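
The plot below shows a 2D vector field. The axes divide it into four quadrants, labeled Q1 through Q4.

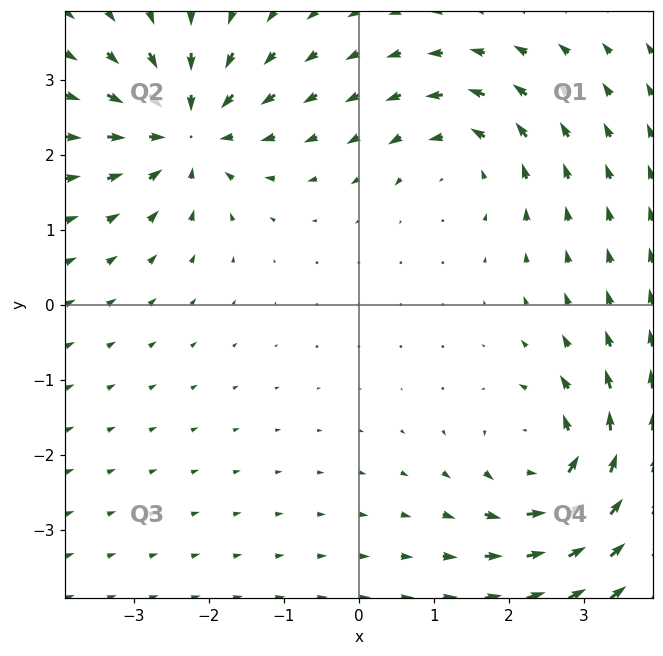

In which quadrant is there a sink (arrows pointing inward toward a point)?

Q2

The sink sits at approximately (-2.3, 2.3), which lies in quadrant Q2. The divergence there is about -5, negative as expected for a sink.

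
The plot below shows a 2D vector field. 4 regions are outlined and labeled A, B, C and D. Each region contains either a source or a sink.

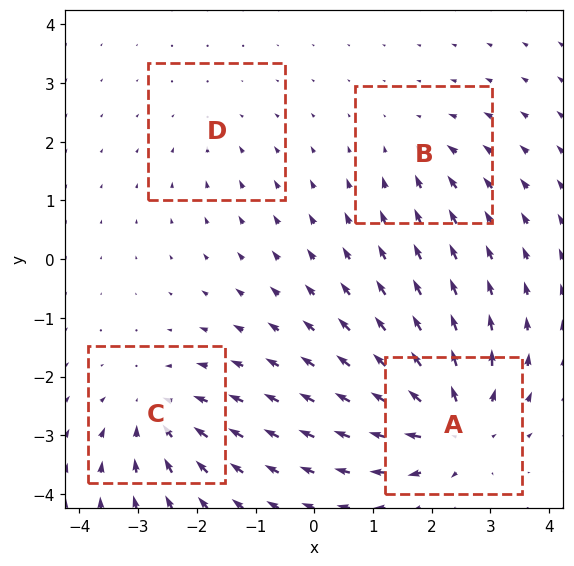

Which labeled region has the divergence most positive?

Divergence at each region's feature centre — A: about +7, B: about -3, C: about -5, D: about -2. Region A is most positive.

A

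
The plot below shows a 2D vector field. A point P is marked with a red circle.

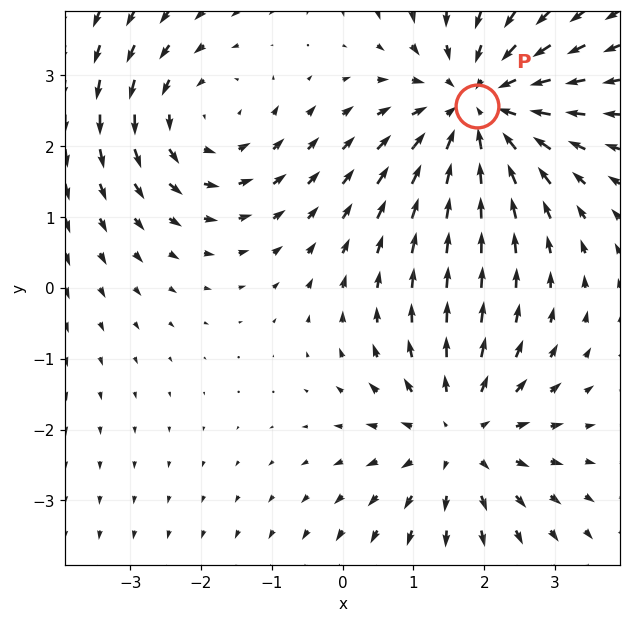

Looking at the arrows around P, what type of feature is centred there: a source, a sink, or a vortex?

sink

At P (1.9, 2.6) the arrows converge inward. Divergence about -4, curl ≈0 — negative divergence with near-zero curl is a sink.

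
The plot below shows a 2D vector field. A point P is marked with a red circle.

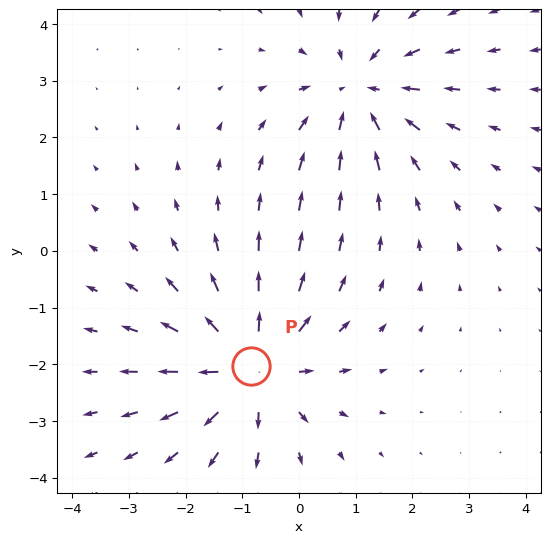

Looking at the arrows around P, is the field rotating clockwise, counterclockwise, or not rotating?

Near P at (-0.9, -2.0) the arrows show no circulation. The curl there is ≈0.

not rotating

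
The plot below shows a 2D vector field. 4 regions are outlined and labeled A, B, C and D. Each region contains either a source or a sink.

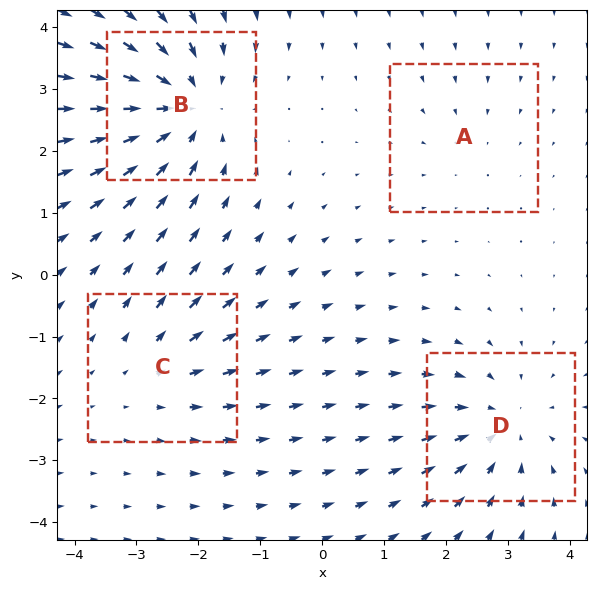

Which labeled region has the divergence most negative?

Divergence at each region's feature centre — A: about -2, B: about -6, C: about +3, D: about -4. Region B is most negative.

B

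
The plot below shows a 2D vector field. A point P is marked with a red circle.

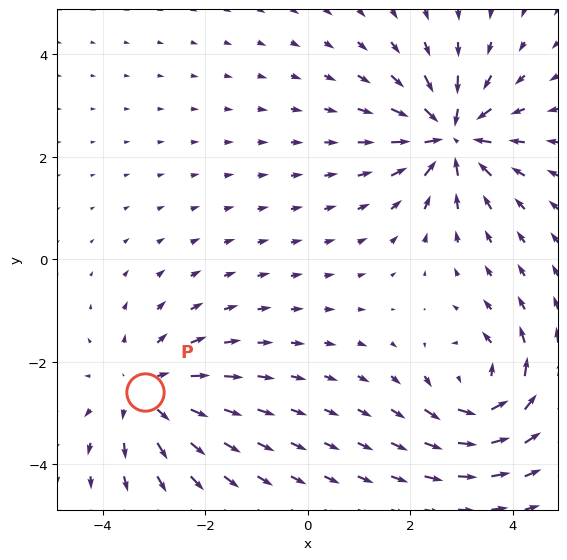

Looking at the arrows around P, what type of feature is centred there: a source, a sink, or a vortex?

source

At P (-3.2, -2.6) the arrows spread outward. Divergence about +3, curl ≈0 — positive divergence with near-zero curl is a source.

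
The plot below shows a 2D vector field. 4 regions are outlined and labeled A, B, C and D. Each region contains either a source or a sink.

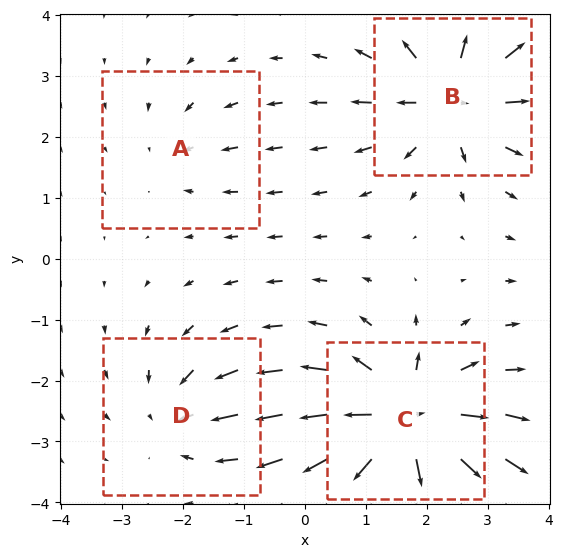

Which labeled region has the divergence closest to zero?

A

Divergence at each region's feature centre — A: about -2, B: about +7, C: about +9, D: about -4. Region A is closest to zero.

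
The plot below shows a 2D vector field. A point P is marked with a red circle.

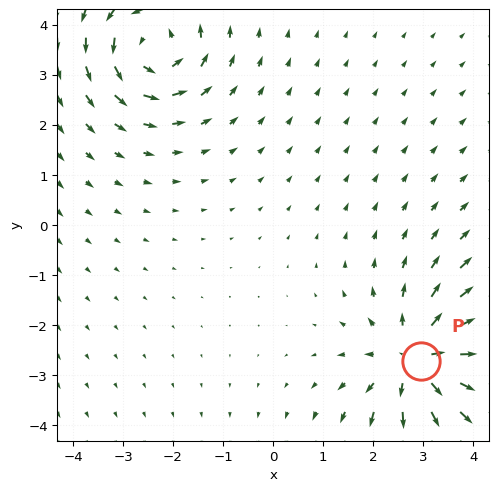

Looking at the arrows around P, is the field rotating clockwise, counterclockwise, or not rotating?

Near P at (3.0, -2.7) the arrows show no circulation. The curl there is ≈0.

not rotating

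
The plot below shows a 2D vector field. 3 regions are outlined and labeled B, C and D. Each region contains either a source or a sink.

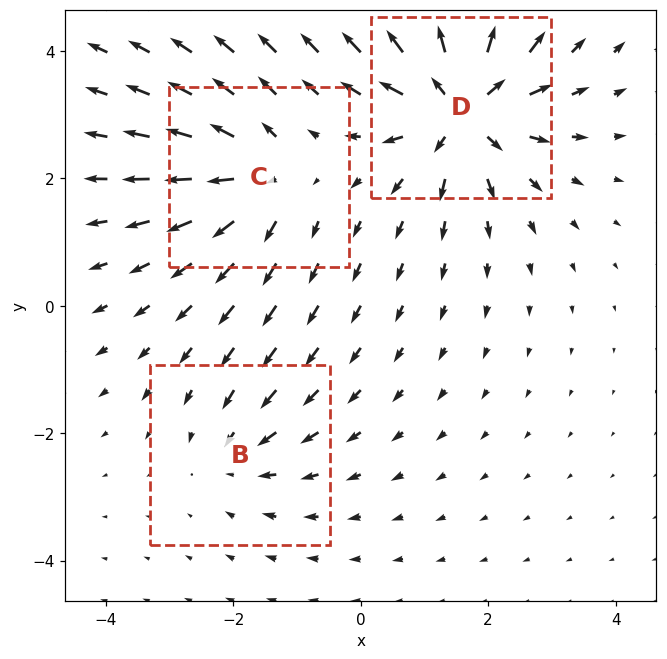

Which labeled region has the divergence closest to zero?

B

Divergence at each region's feature centre — B: about -3, C: about +4, D: about +6. Region B is closest to zero.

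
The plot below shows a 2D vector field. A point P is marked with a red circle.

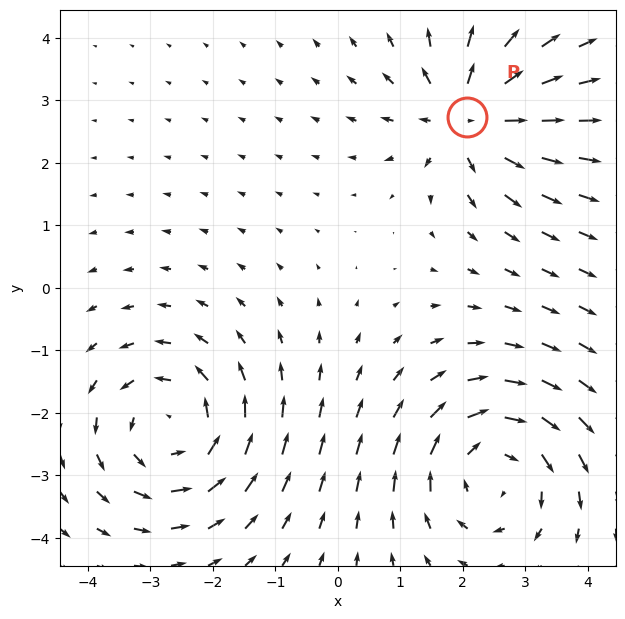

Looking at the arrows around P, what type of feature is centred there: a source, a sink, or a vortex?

At P (2.1, 2.7) the arrows spread outward. Divergence about +5, curl ≈0 — positive divergence with near-zero curl is a source.

source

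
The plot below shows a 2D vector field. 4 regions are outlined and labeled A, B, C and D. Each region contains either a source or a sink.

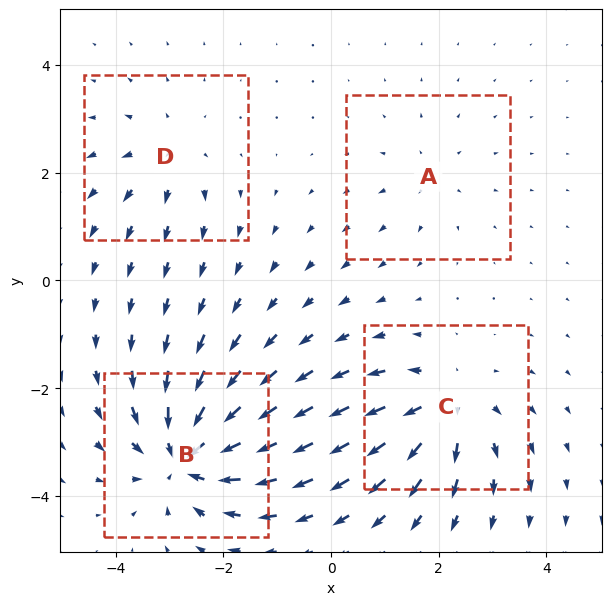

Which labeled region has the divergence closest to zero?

A

Divergence at each region's feature centre — A: about +2, B: about -8, C: about +6, D: about +4. Region A is closest to zero.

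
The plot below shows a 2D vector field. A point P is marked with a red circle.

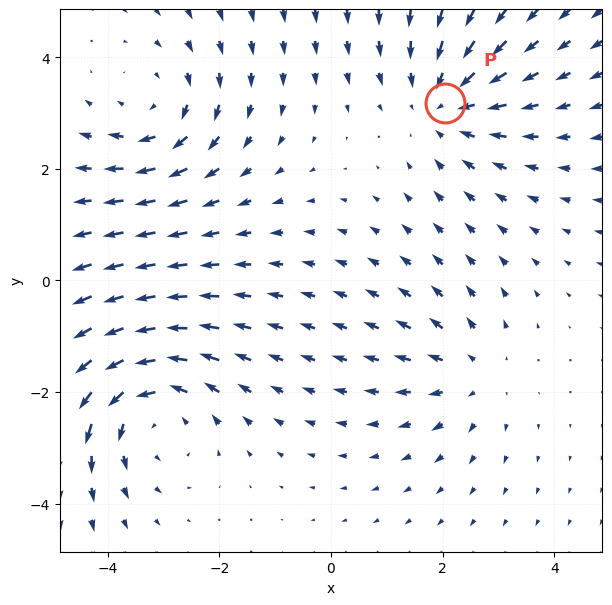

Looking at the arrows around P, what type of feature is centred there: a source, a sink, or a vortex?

At P (2.1, 3.2) the arrows converge inward. Divergence about -3, curl ≈0 — negative divergence with near-zero curl is a sink.

sink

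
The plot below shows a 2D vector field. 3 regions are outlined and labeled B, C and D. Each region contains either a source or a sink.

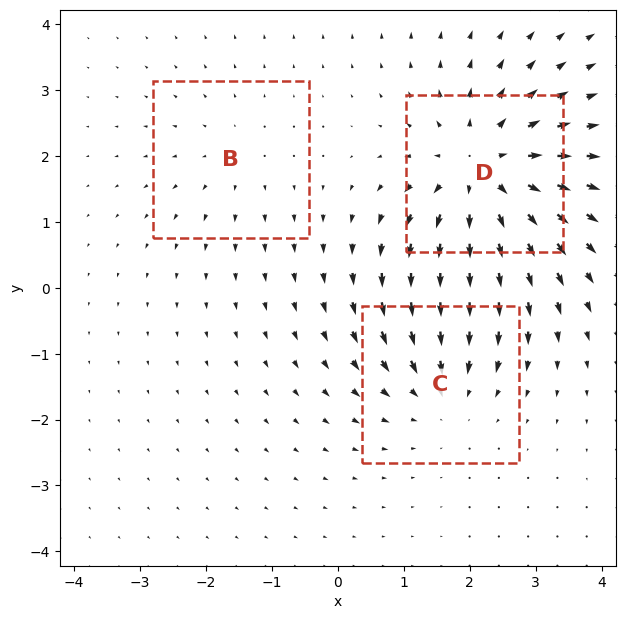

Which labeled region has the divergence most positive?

D

Divergence at each region's feature centre — B: about +2, C: about -3, D: about +5. Region D is most positive.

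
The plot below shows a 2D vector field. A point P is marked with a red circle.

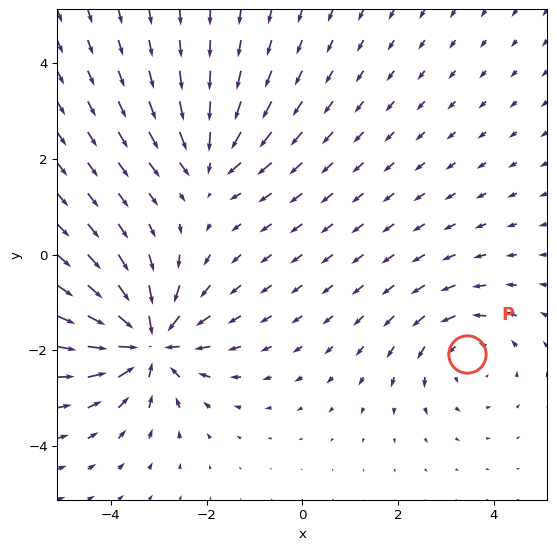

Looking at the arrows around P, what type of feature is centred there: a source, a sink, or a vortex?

vortex

At P (3.4, -2.1) the arrows circulate counterclockwise. Divergence ≈0, curl about +3 — near-zero divergence with nonzero curl is a vortex.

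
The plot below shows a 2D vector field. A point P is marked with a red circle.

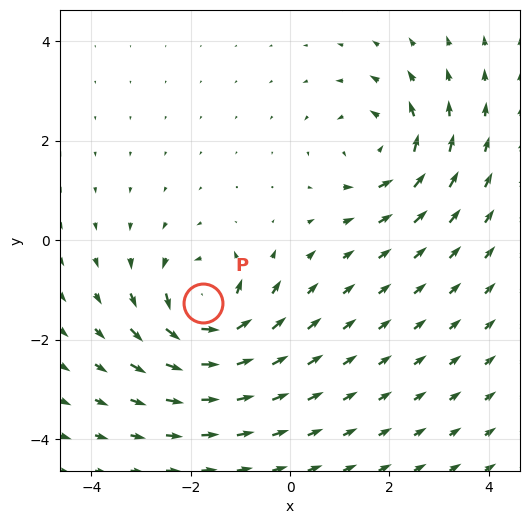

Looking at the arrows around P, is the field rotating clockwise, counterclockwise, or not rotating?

Near P at (-1.7, -1.3) the arrows circulate counterclockwise. The curl (z-component) there is about +5; positive curl means counterclockwise rotation.

counterclockwise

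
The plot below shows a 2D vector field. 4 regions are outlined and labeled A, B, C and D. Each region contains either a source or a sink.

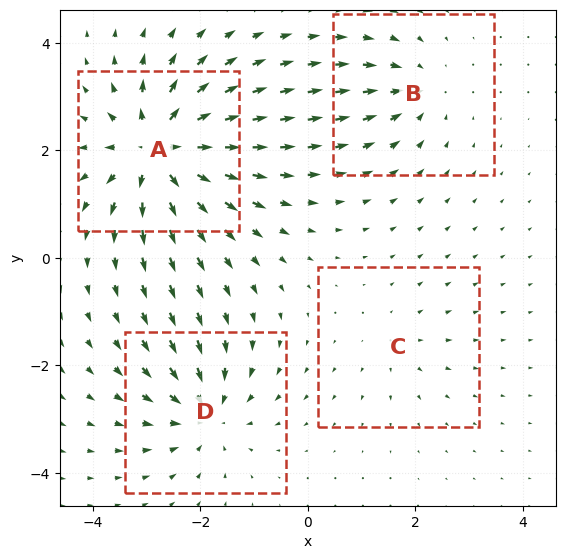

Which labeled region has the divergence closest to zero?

C

Divergence at each region's feature centre — A: about +8, B: about -4, C: about +2, D: about -5. Region C is closest to zero.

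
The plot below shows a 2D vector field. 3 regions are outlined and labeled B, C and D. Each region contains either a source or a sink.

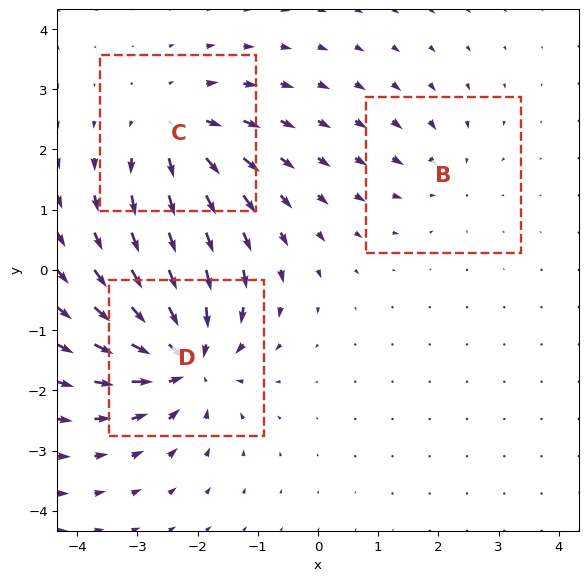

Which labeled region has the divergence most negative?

Divergence at each region's feature centre — B: about -2, C: about +4, D: about -5. Region D is most negative.

D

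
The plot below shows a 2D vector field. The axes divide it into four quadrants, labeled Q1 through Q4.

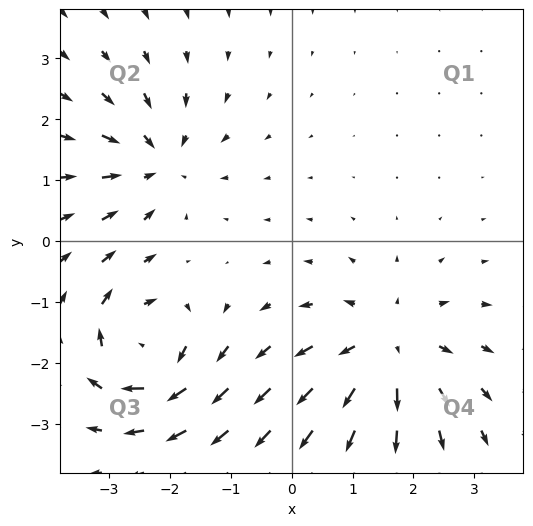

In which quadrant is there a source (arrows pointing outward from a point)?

Q4

The source sits at approximately (1.6, -1.8), which lies in quadrant Q4. The divergence there is about +5, positive as expected for a source.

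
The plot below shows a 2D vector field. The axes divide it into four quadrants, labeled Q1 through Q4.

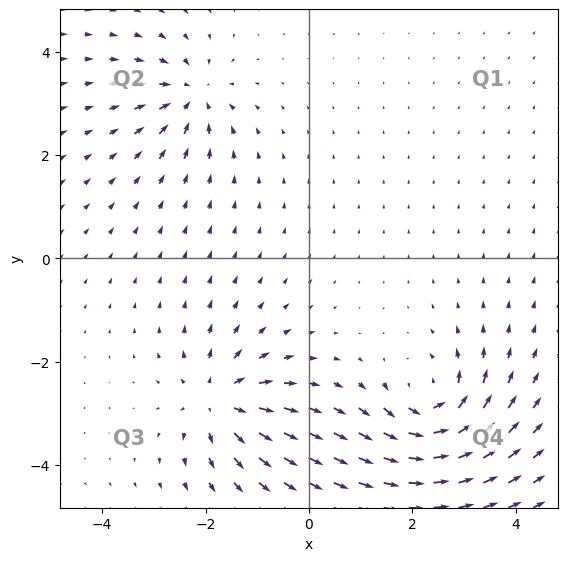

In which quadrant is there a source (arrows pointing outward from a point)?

The source sits at approximately (-1.8, -2.8), which lies in quadrant Q3. The divergence there is about +5, positive as expected for a source.

Q3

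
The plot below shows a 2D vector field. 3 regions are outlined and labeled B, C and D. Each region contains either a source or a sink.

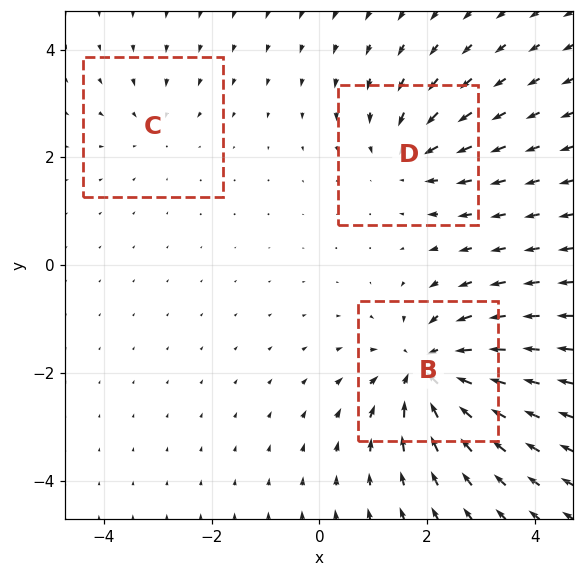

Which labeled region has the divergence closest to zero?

C

Divergence at each region's feature centre — B: about -5, C: about -2, D: about -3. Region C is closest to zero.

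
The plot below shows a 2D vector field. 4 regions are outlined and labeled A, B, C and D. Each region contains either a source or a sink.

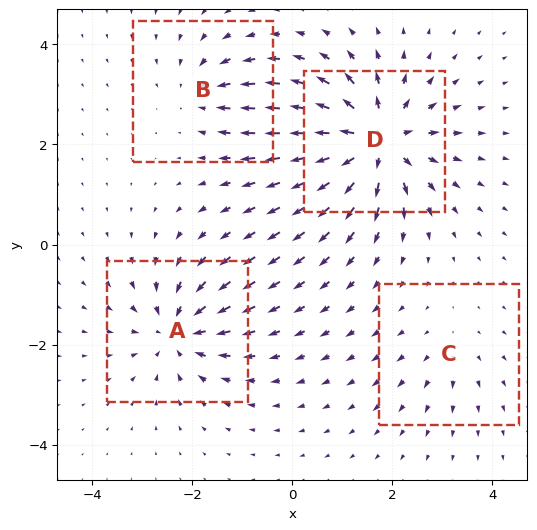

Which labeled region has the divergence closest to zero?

C

Divergence at each region's feature centre — A: about -6, B: about -4, C: about +2, D: about +8. Region C is closest to zero.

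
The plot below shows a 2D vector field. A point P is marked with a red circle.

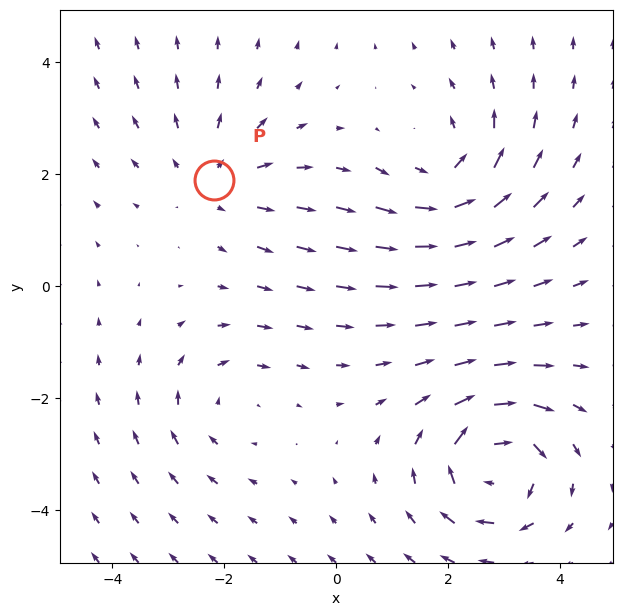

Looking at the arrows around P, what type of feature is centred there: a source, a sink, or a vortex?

At P (-2.2, 1.9) the arrows spread outward. Divergence about +3, curl ≈0 — positive divergence with near-zero curl is a source.

source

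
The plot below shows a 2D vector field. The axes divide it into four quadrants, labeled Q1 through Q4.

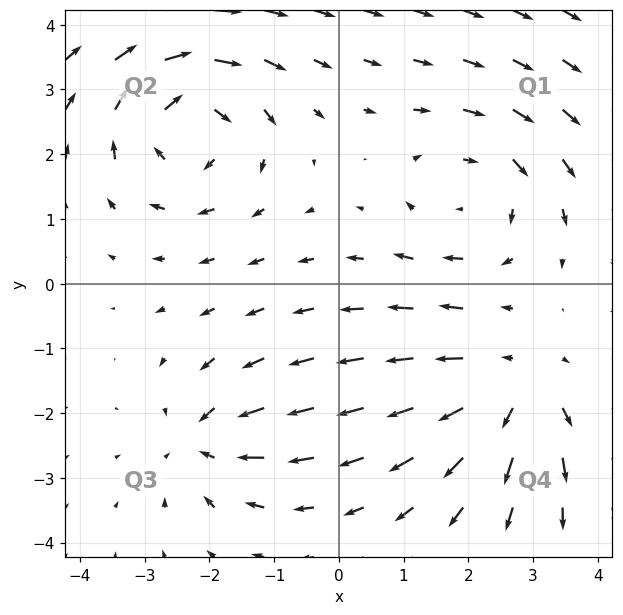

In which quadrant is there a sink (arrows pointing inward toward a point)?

Q3

The sink sits at approximately (-2.1, -2.4), which lies in quadrant Q3. The divergence there is about -4, negative as expected for a sink.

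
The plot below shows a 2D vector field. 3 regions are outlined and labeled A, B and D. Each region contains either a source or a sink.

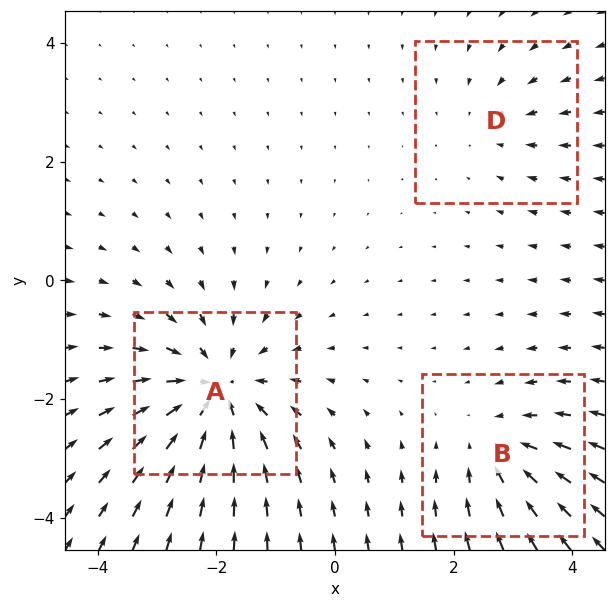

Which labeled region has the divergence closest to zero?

Divergence at each region's feature centre — A: about -5, B: about -3, D: about -2. Region D is closest to zero.

D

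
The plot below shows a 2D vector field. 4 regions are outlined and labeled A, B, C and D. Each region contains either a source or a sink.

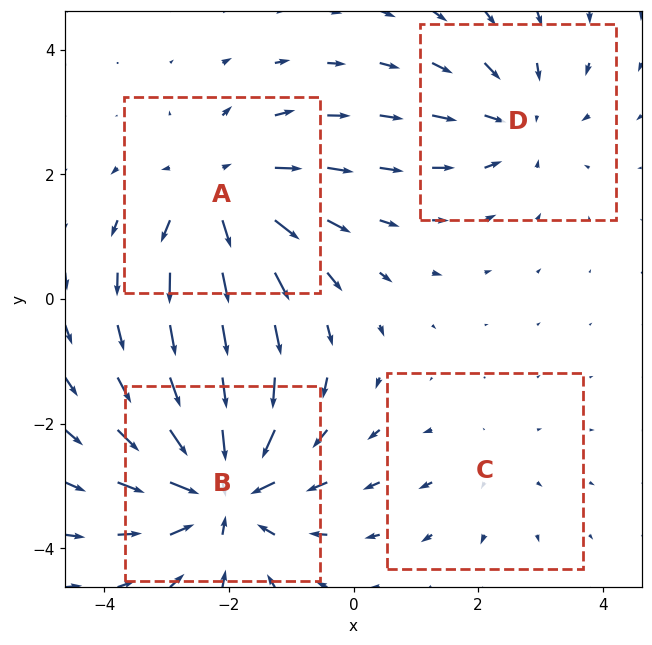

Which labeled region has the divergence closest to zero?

Divergence at each region's feature centre — A: about +4, B: about -6, C: about +2, D: about -3. Region C is closest to zero.

C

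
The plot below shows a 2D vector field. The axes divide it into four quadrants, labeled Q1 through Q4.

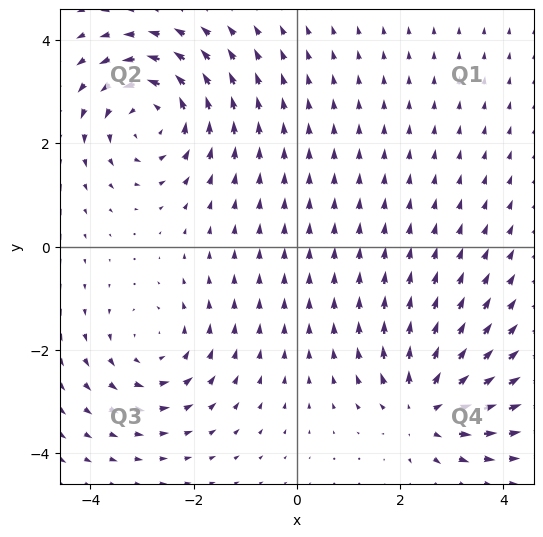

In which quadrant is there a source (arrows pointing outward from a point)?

Q4

The source sits at approximately (2.5, -3.1), which lies in quadrant Q4. The divergence there is about +5, positive as expected for a source.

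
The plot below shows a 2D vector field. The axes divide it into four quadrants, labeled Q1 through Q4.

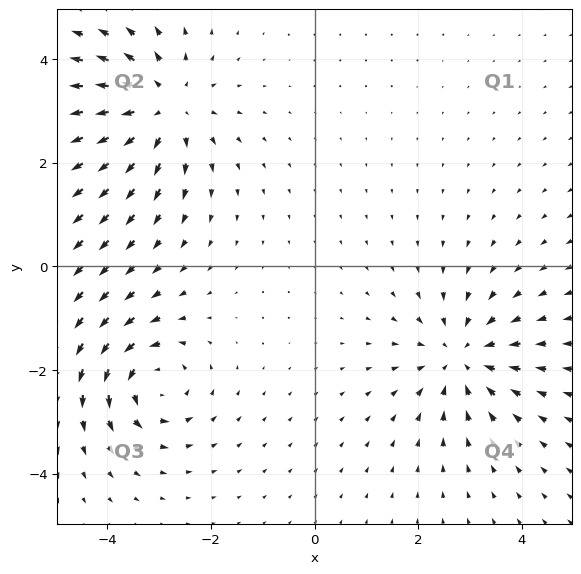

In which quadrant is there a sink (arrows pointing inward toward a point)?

Q4

The sink sits at approximately (2.8, -1.8), which lies in quadrant Q4. The divergence there is about -3, negative as expected for a sink.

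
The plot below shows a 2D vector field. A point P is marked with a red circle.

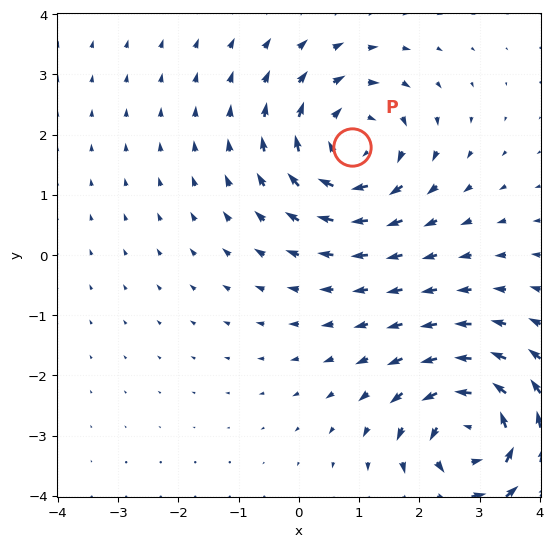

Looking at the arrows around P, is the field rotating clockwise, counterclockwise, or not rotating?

Near P at (0.9, 1.8) the arrows circulate clockwise. The curl (z-component) there is about -4; negative curl means clockwise rotation.

clockwise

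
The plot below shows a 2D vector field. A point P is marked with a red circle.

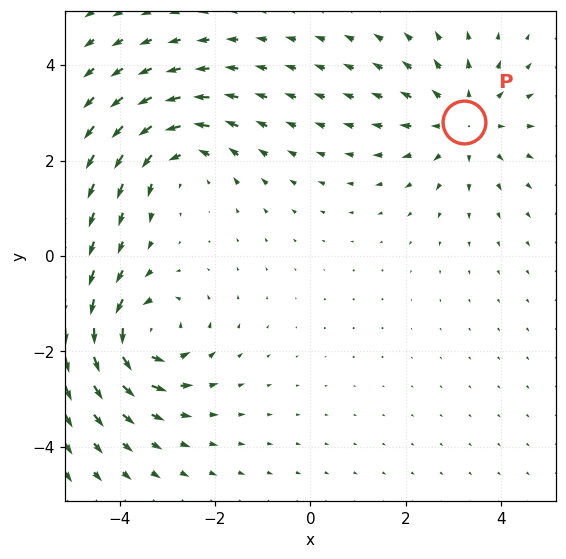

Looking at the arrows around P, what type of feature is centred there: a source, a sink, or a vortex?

At P (3.2, 2.8) the arrows spread outward. Divergence about +4, curl ≈0 — positive divergence with near-zero curl is a source.

source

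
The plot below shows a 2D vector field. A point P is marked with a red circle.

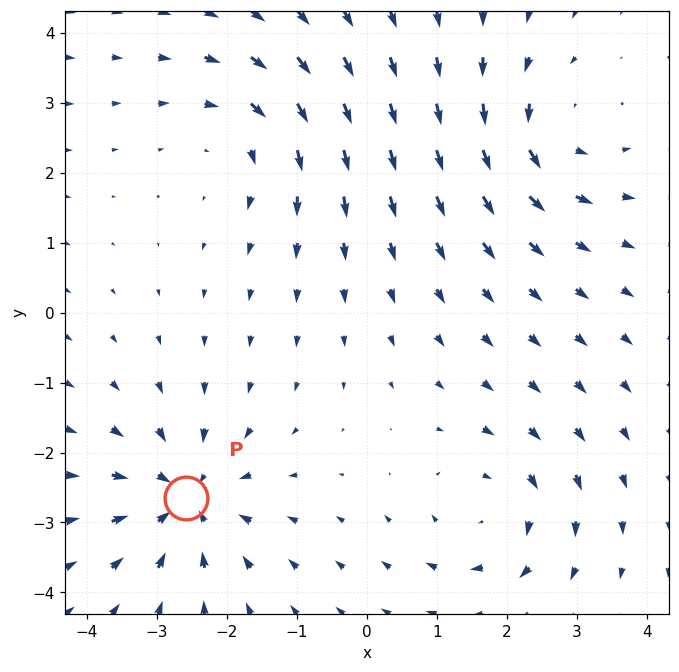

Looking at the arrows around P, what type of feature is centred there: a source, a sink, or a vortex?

sink

At P (-2.6, -2.6) the arrows converge inward. Divergence about -5, curl ≈0 — negative divergence with near-zero curl is a sink.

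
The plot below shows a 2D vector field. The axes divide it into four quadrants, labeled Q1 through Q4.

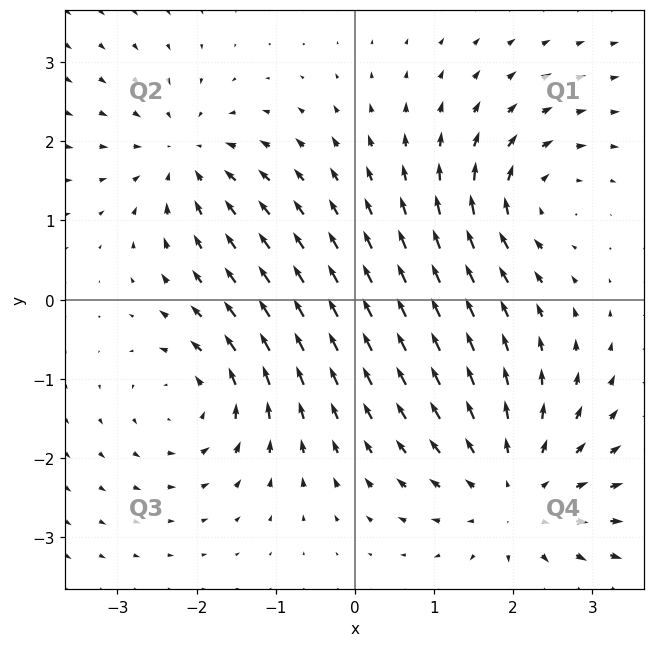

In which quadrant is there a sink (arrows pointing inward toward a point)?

Q2

The sink sits at approximately (-2.1, 1.8), which lies in quadrant Q2. The divergence there is about -4, negative as expected for a sink.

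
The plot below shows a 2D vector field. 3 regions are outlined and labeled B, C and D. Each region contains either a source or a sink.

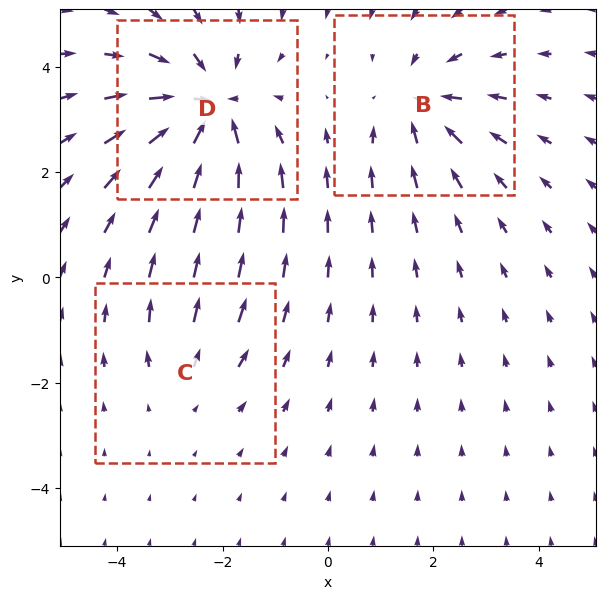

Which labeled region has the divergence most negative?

Divergence at each region's feature centre — B: about -3, C: about +2, D: about -5. Region D is most negative.

D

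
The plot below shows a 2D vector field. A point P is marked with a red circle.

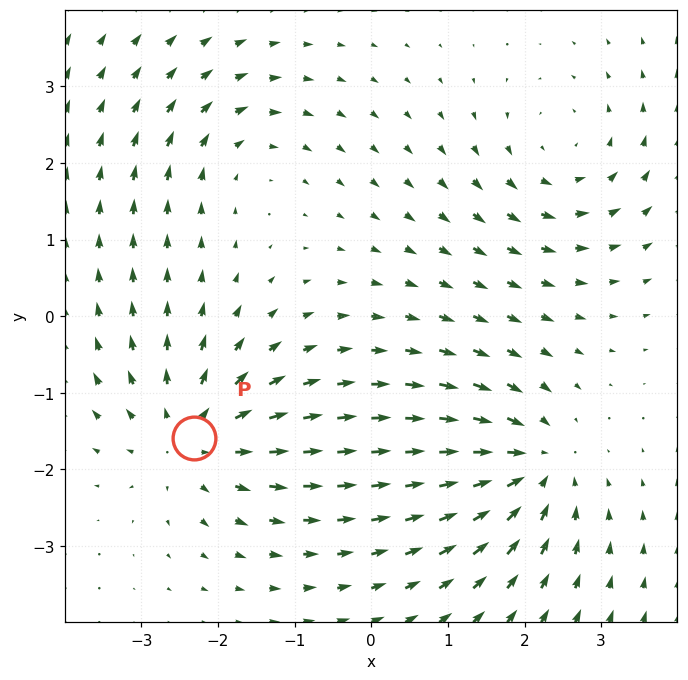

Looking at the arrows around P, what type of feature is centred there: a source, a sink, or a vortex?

source

At P (-2.3, -1.6) the arrows spread outward. Divergence about +5, curl ≈0 — positive divergence with near-zero curl is a source.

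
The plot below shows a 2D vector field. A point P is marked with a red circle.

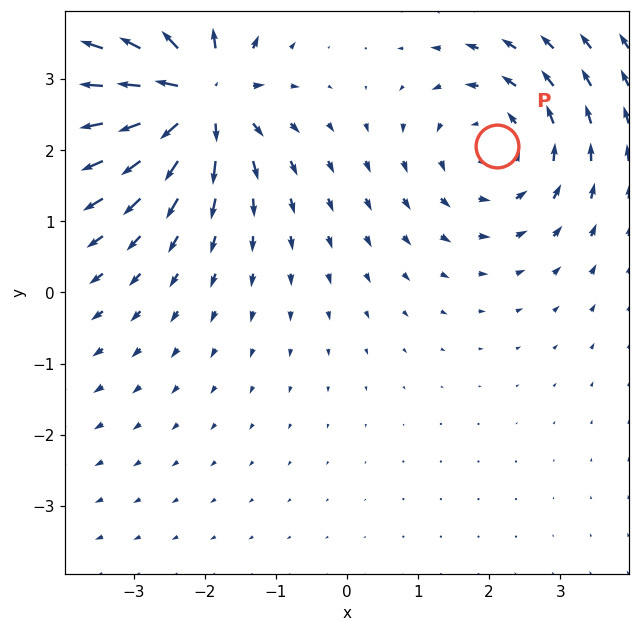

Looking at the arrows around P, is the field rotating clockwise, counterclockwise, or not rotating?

counterclockwise

Near P at (2.1, 2.1) the arrows circulate counterclockwise. The curl (z-component) there is about +3; positive curl means counterclockwise rotation.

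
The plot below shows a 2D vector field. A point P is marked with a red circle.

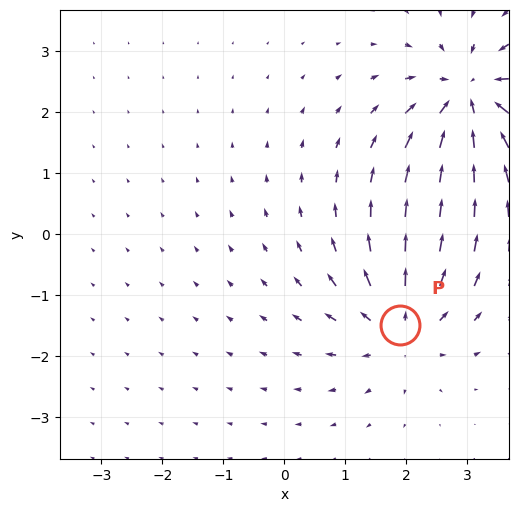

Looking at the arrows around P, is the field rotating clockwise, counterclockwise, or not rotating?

not rotating

Near P at (1.9, -1.5) the arrows show no circulation. The curl there is ≈0.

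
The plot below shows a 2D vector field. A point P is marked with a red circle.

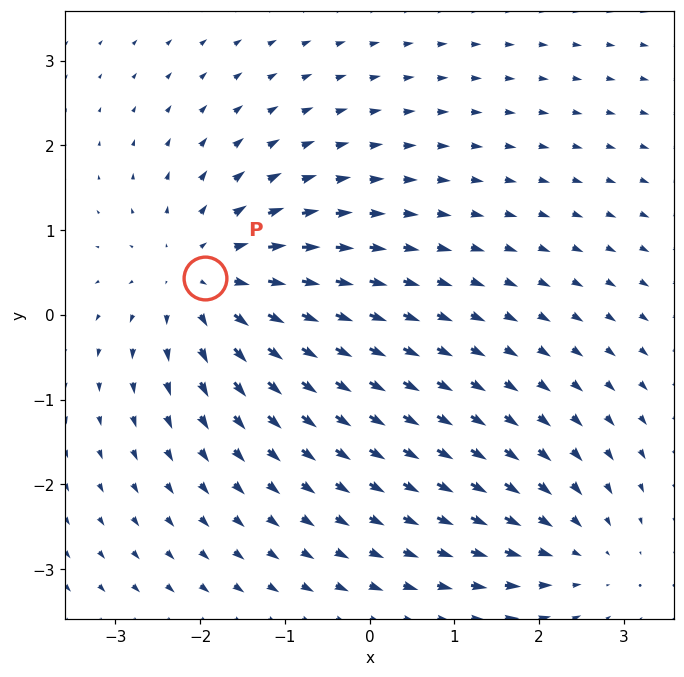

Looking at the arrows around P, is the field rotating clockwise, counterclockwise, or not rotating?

not rotating

Near P at (-1.9, 0.4) the arrows show no circulation. The curl there is ≈0.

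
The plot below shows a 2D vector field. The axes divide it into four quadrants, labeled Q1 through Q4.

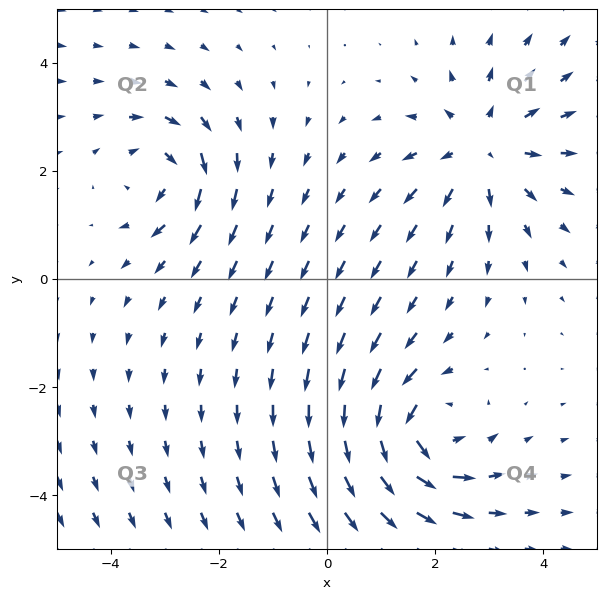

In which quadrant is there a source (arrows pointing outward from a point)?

Q1

The source sits at approximately (2.9, 2.4), which lies in quadrant Q1. The divergence there is about +5, positive as expected for a source.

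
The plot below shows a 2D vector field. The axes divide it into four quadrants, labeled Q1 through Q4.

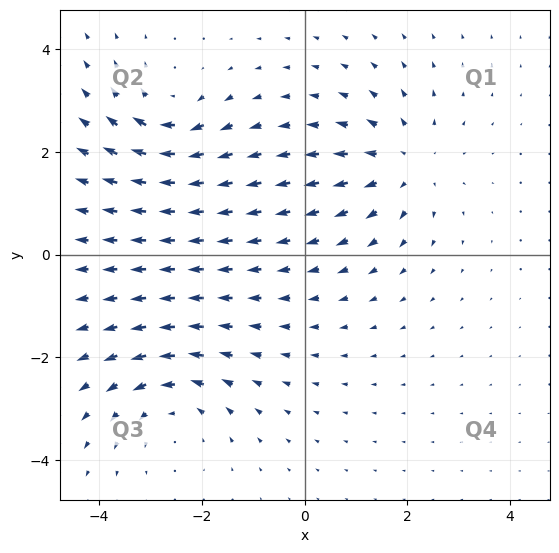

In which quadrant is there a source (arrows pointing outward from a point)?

The source sits at approximately (1.9, 1.8), which lies in quadrant Q1. The divergence there is about +4, positive as expected for a source.

Q1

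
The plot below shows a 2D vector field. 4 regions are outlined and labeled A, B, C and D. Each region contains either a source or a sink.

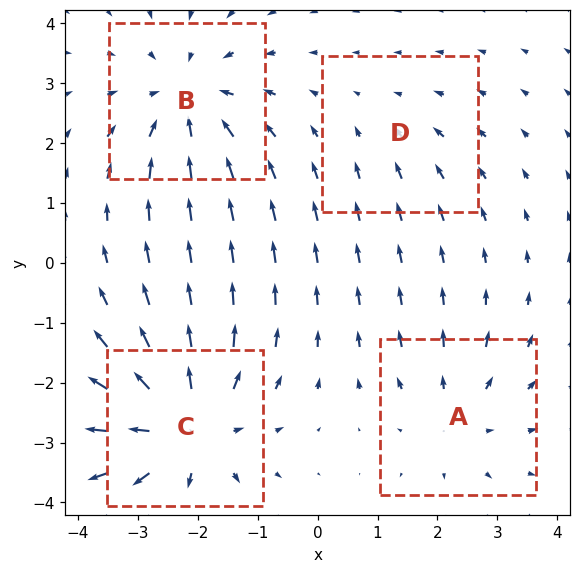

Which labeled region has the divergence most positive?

C

Divergence at each region's feature centre — A: about +3, B: about -4, C: about +5, D: about -2. Region C is most positive.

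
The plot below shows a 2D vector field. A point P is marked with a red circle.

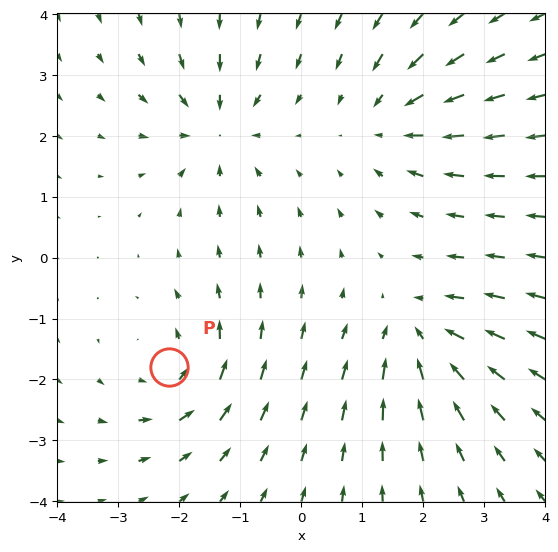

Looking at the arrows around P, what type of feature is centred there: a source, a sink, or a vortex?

At P (-2.2, -1.8) the arrows circulate counterclockwise. Divergence ≈0, curl about +5 — near-zero divergence with nonzero curl is a vortex.

vortex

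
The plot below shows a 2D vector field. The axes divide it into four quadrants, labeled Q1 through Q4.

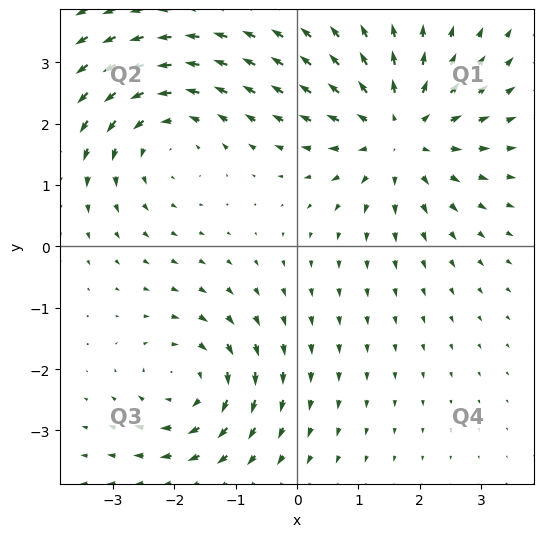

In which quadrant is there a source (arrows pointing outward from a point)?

Q1

The source sits at approximately (1.7, 1.8), which lies in quadrant Q1. The divergence there is about +3, positive as expected for a source.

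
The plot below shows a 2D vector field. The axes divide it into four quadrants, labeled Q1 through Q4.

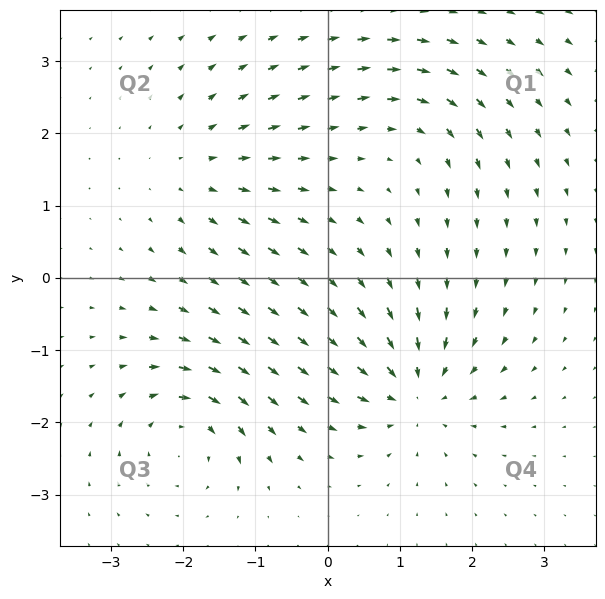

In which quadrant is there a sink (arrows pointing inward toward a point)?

The sink sits at approximately (1.2, -1.5), which lies in quadrant Q4. The divergence there is about -6, negative as expected for a sink.

Q4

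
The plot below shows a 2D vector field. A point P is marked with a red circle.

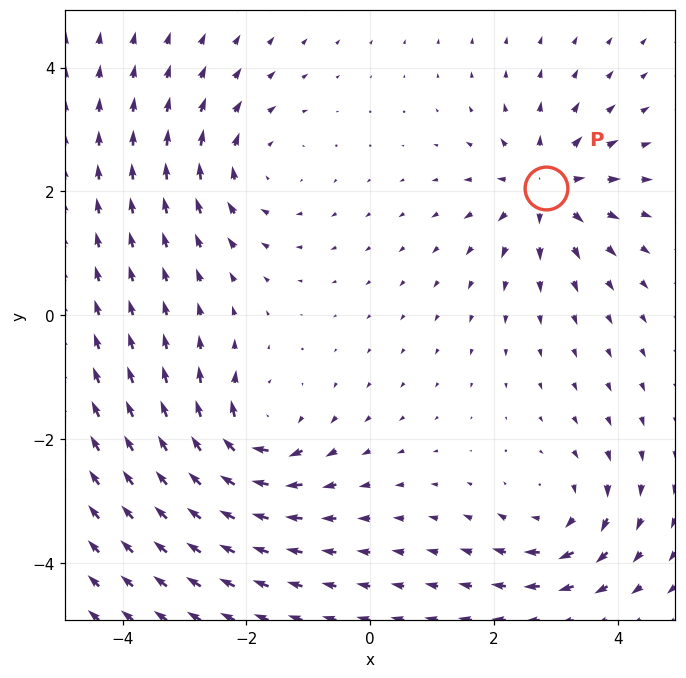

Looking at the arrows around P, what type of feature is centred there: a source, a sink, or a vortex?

source

At P (2.8, 2.1) the arrows spread outward. Divergence about +5, curl ≈0 — positive divergence with near-zero curl is a source.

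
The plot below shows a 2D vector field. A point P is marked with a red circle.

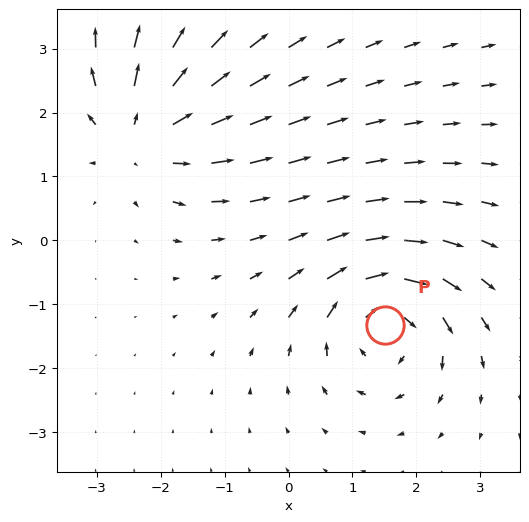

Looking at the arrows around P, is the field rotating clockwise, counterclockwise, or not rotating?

clockwise

Near P at (1.5, -1.3) the arrows circulate clockwise. The curl (z-component) there is about -4; negative curl means clockwise rotation.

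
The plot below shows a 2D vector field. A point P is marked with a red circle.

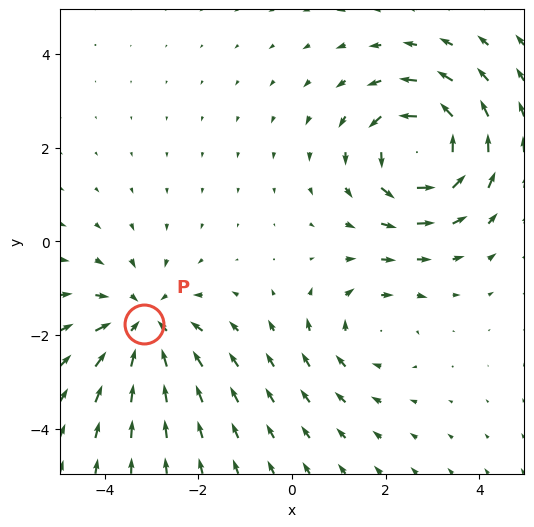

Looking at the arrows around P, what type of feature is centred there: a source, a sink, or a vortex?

sink

At P (-3.2, -1.8) the arrows converge inward. Divergence about -3, curl ≈0 — negative divergence with near-zero curl is a sink.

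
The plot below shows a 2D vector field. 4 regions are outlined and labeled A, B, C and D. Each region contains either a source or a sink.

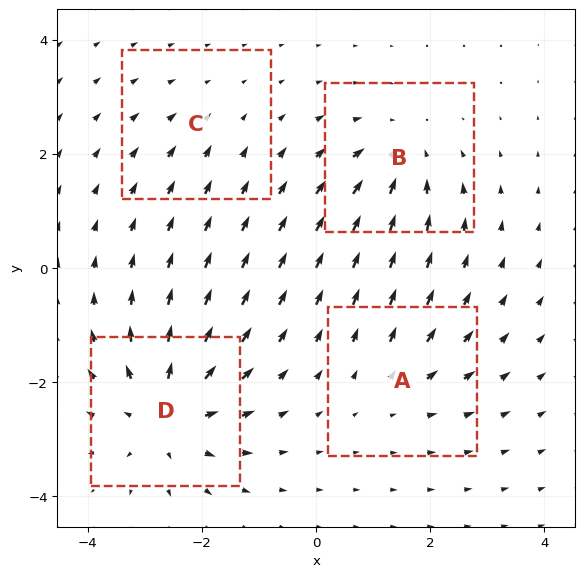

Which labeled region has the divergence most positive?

D

Divergence at each region's feature centre — A: about +3, B: about -5, C: about -2, D: about +7. Region D is most positive.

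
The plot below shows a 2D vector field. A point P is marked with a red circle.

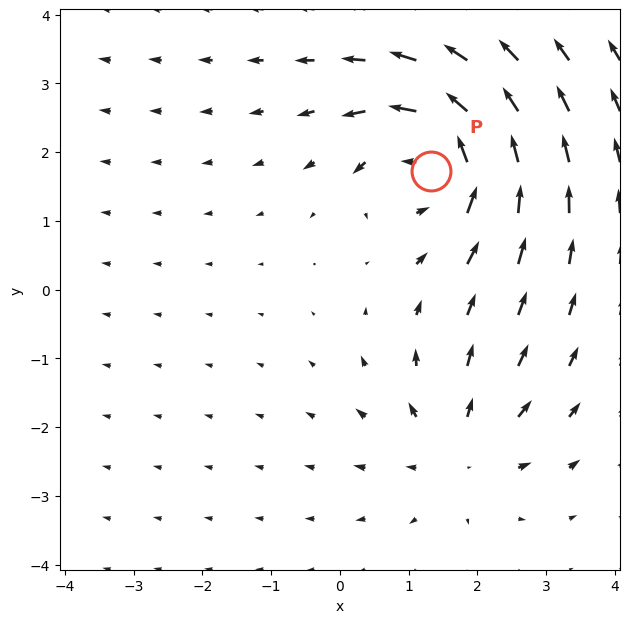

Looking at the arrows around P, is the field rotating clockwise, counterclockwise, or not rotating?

counterclockwise

Near P at (1.3, 1.7) the arrows circulate counterclockwise. The curl (z-component) there is about +7; positive curl means counterclockwise rotation.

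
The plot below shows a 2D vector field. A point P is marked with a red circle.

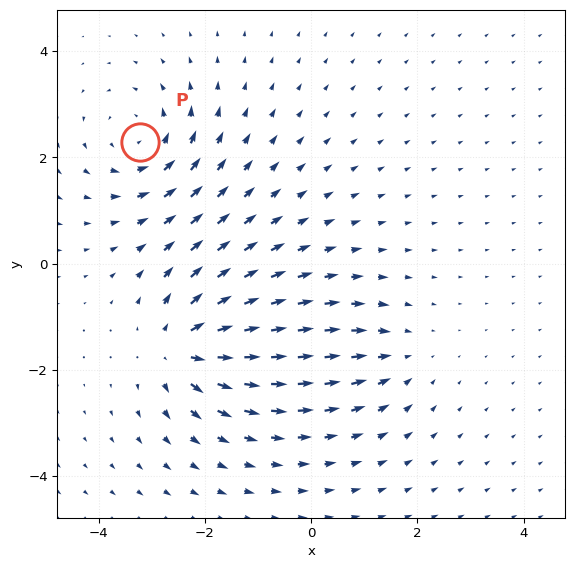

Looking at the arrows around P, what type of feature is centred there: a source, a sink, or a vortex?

At P (-3.2, 2.3) the arrows circulate counterclockwise. Divergence ≈0, curl about +4 — near-zero divergence with nonzero curl is a vortex.

vortex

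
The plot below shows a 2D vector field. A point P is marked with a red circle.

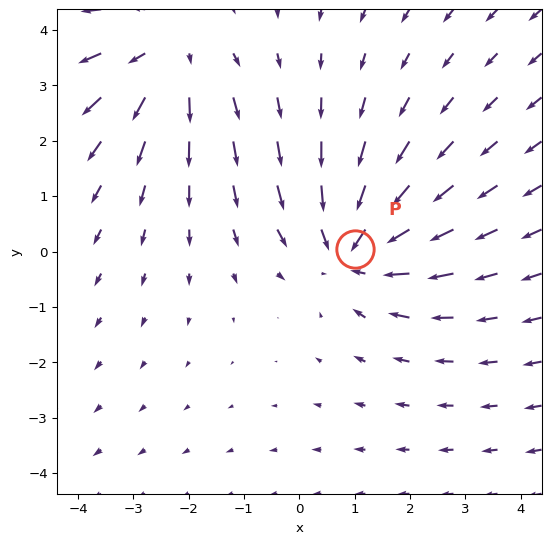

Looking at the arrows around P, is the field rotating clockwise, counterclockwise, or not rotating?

Near P at (1.0, 0.1) the arrows show no circulation. The curl there is ≈0.

not rotating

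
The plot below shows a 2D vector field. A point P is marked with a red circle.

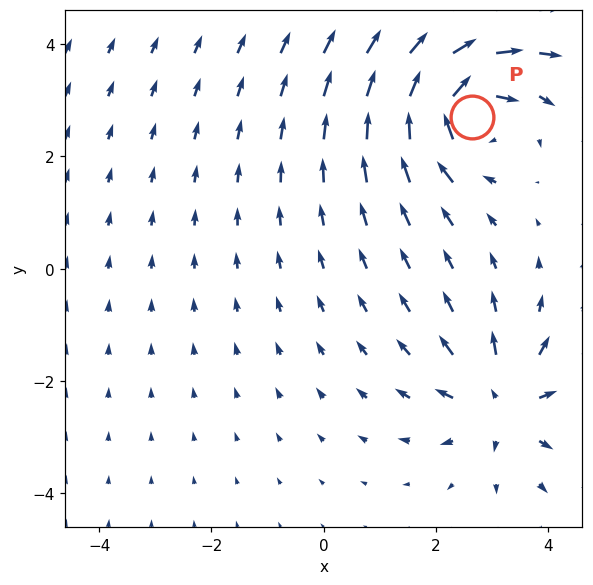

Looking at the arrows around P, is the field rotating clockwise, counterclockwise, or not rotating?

clockwise

Near P at (2.6, 2.7) the arrows circulate clockwise. The curl (z-component) there is about -5; negative curl means clockwise rotation.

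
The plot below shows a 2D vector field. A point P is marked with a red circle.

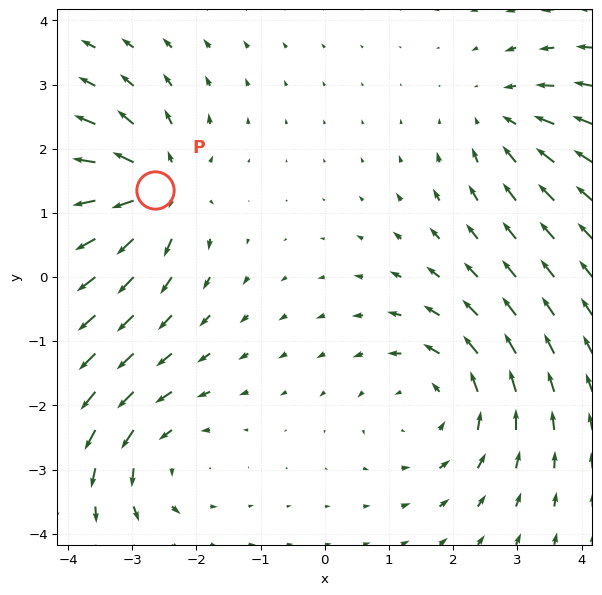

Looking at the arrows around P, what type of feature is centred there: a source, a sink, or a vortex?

At P (-2.6, 1.4) the arrows spread outward. Divergence about +6, curl ≈0 — positive divergence with near-zero curl is a source.

source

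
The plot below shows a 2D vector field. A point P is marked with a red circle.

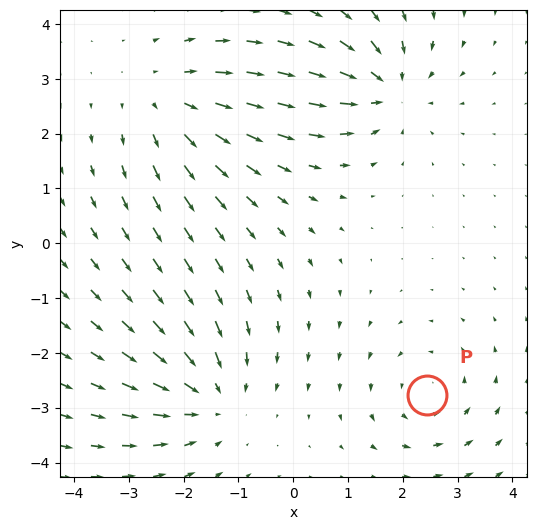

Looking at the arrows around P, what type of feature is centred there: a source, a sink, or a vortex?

vortex

At P (2.4, -2.8) the arrows circulate counterclockwise. Divergence ≈0, curl about +3 — near-zero divergence with nonzero curl is a vortex.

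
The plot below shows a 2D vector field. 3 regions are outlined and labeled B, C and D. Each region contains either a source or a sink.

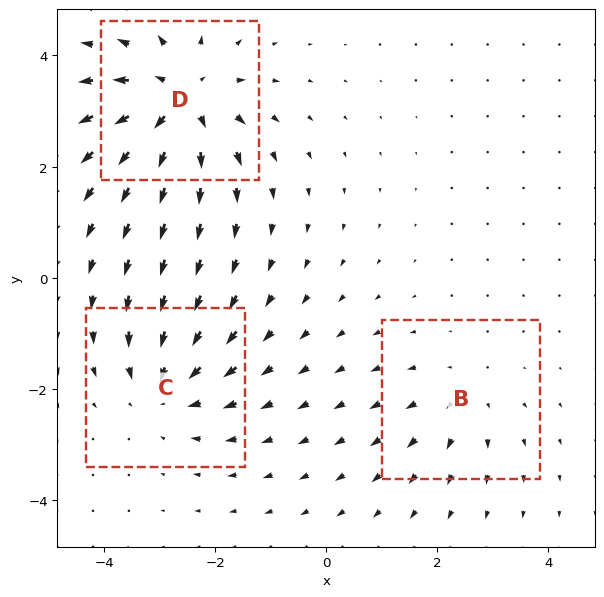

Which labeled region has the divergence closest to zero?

Divergence at each region's feature centre — B: about +2, C: about -3, D: about +5. Region B is closest to zero.

B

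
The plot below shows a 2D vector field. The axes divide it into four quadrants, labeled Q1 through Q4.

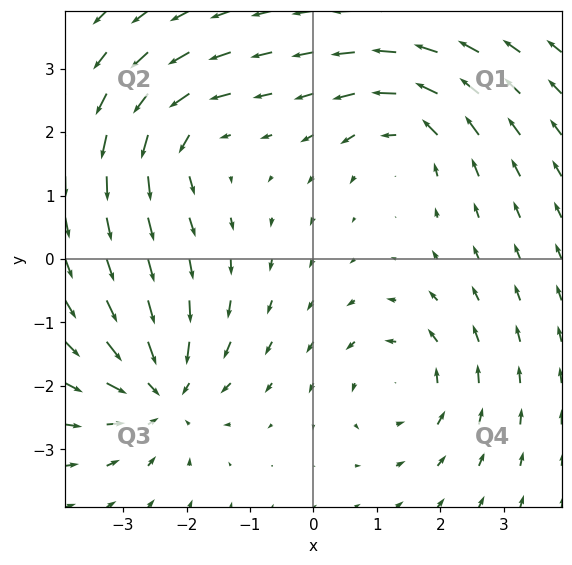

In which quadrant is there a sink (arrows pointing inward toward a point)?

The sink sits at approximately (-2.4, -2.1), which lies in quadrant Q3. The divergence there is about -5, negative as expected for a sink.

Q3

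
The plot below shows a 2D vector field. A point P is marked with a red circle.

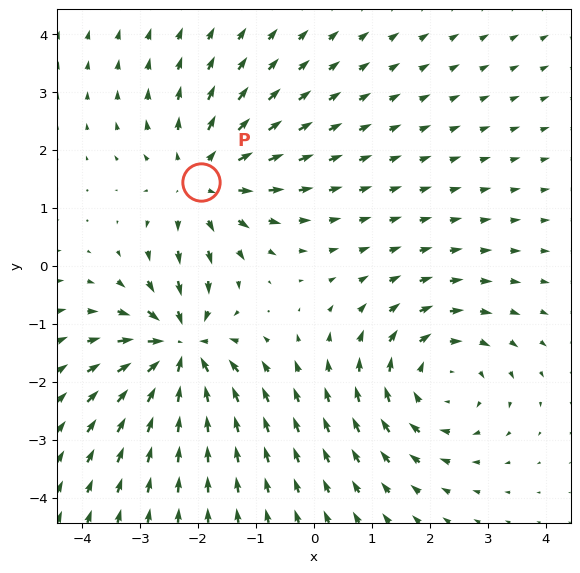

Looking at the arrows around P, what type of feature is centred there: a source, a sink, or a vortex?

At P (-1.9, 1.5) the arrows spread outward. Divergence about +3, curl ≈0 — positive divergence with near-zero curl is a source.

source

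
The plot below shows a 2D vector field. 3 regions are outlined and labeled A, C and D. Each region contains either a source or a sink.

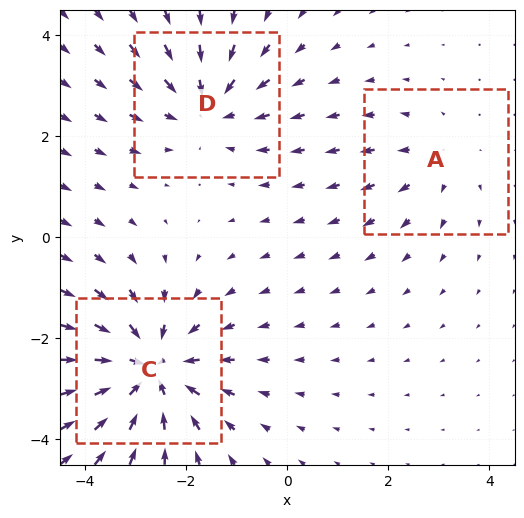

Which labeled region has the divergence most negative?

Divergence at each region's feature centre — A: about +2, C: about -4, D: about -3. Region C is most negative.

C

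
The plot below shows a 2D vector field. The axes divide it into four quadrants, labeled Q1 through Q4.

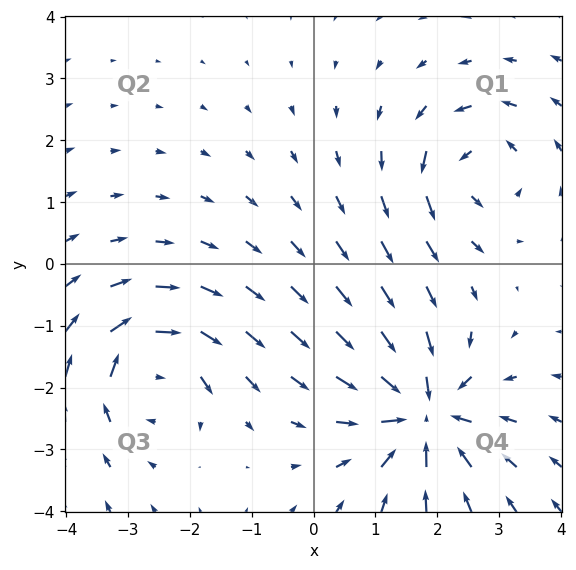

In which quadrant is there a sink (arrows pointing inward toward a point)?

Q4

The sink sits at approximately (1.8, -2.4), which lies in quadrant Q4. The divergence there is about -6, negative as expected for a sink.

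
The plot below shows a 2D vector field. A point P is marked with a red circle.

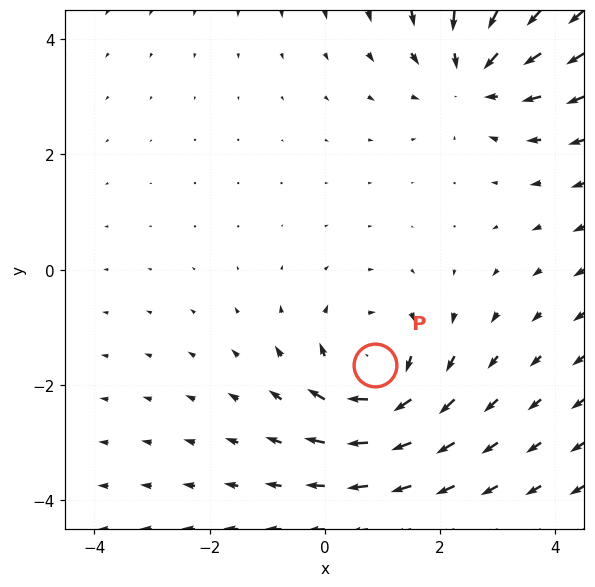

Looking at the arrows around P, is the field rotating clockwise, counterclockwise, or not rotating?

clockwise

Near P at (0.9, -1.7) the arrows circulate clockwise. The curl (z-component) there is about -3; negative curl means clockwise rotation.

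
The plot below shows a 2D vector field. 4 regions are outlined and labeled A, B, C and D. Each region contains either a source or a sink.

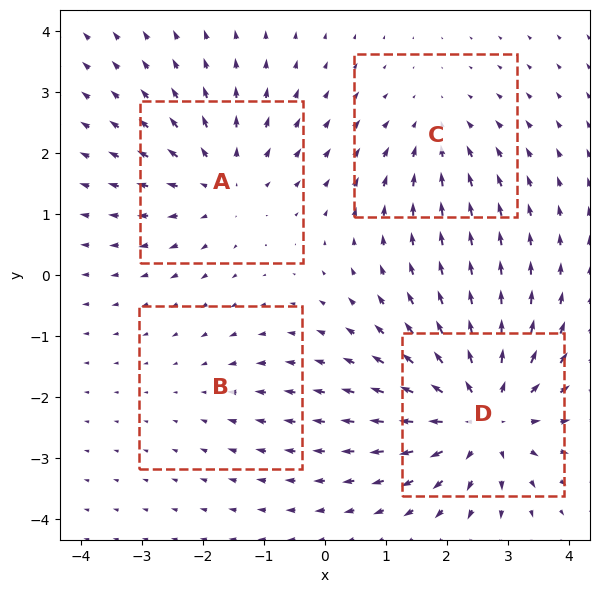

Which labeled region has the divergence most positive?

Divergence at each region's feature centre — A: about +4, B: about -2, C: about -3, D: about +6. Region D is most positive.

D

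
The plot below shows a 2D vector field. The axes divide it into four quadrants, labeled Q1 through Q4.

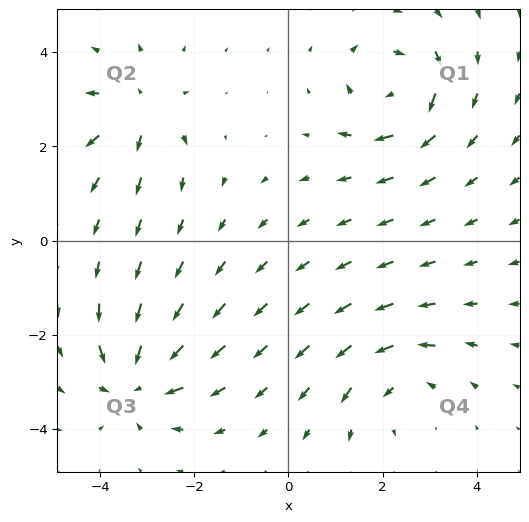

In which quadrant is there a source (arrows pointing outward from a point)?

The source sits at approximately (-3.1, 2.7), which lies in quadrant Q2. The divergence there is about +5, positive as expected for a source.

Q2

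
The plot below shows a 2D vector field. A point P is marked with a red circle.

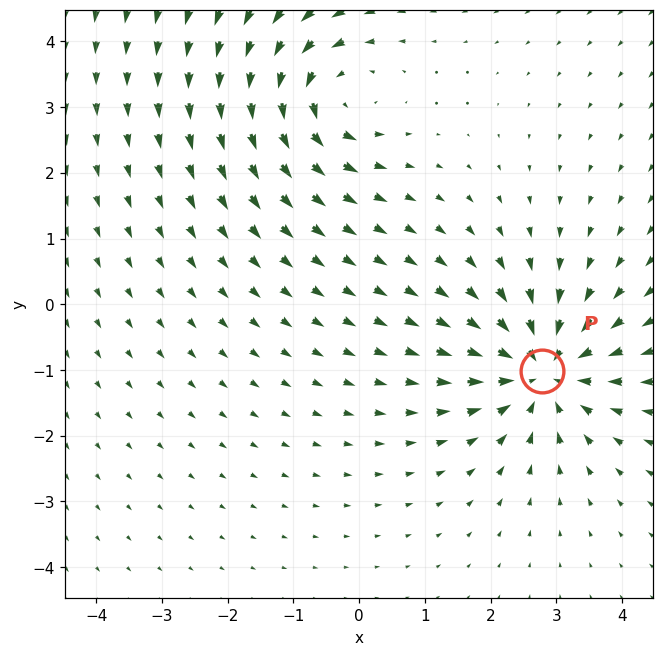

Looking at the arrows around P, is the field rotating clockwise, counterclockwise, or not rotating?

not rotating

Near P at (2.8, -1.0) the arrows show no circulation. The curl there is ≈0.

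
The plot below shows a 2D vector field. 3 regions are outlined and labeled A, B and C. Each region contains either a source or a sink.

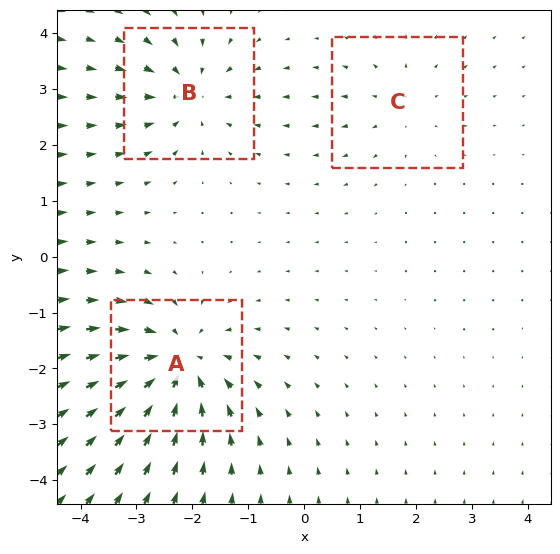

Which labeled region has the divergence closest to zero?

Divergence at each region's feature centre — A: about -5, B: about -3, C: about +2. Region C is closest to zero.

C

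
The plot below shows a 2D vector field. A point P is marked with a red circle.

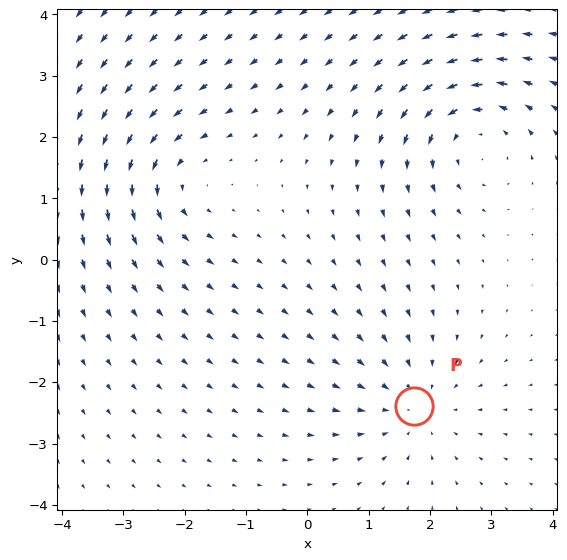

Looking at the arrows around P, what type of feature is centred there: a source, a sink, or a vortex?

At P (1.7, -2.4) the arrows converge inward. Divergence about -2, curl ≈0 — negative divergence with near-zero curl is a sink.

sink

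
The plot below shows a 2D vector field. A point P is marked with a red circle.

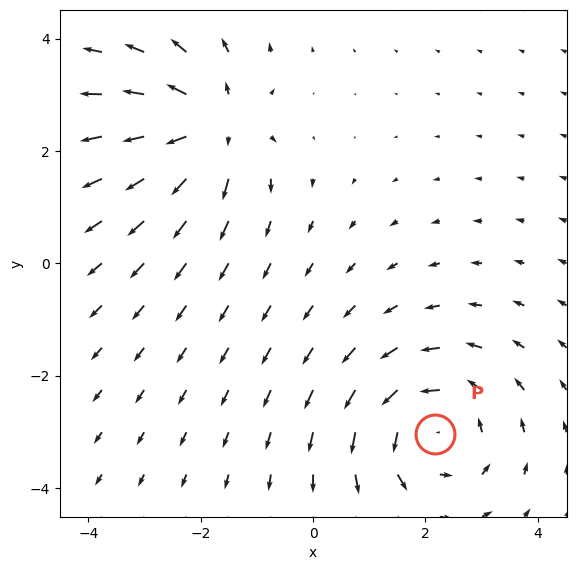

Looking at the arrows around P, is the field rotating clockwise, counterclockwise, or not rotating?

Near P at (2.2, -3.0) the arrows circulate counterclockwise. The curl (z-component) there is about +3; positive curl means counterclockwise rotation.

counterclockwise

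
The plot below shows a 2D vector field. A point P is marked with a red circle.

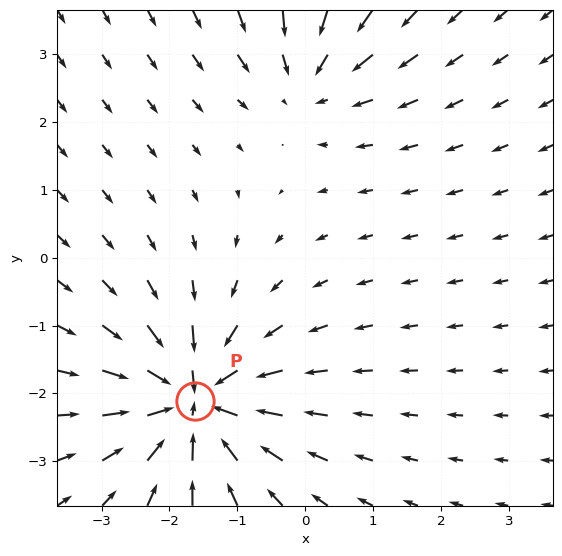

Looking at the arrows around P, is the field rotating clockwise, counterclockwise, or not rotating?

Near P at (-1.6, -2.1) the arrows show no circulation. The curl there is ≈0.

not rotating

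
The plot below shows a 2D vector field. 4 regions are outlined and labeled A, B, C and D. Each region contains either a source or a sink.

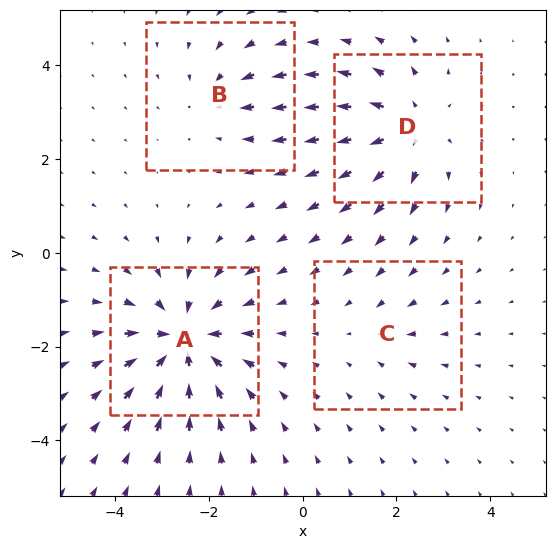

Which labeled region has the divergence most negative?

Divergence at each region's feature centre — A: about -7, B: about -3, C: about -2, D: about +5. Region A is most negative.

A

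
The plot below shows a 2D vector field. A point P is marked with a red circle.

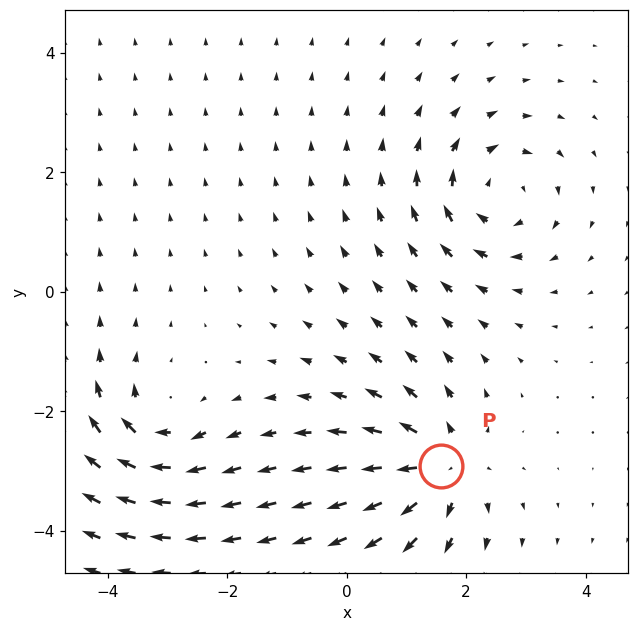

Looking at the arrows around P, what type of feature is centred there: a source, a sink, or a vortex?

source

At P (1.6, -2.9) the arrows spread outward. Divergence about +5, curl ≈0 — positive divergence with near-zero curl is a source.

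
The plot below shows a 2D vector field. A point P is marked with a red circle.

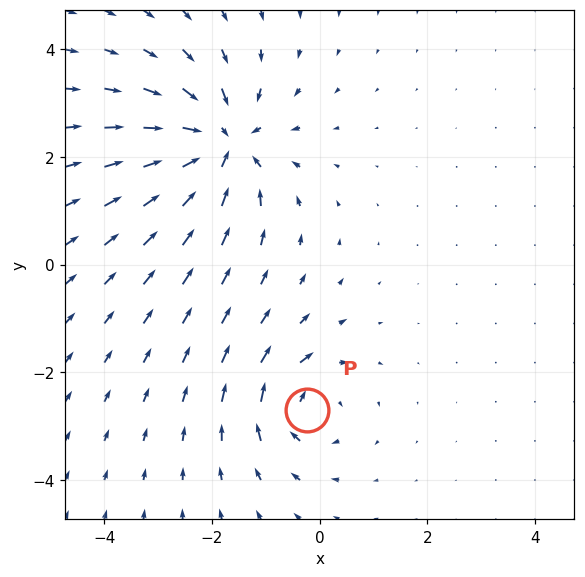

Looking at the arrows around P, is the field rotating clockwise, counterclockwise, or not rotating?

Near P at (-0.2, -2.7) the arrows circulate clockwise. The curl (z-component) there is about -4; negative curl means clockwise rotation.

clockwise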